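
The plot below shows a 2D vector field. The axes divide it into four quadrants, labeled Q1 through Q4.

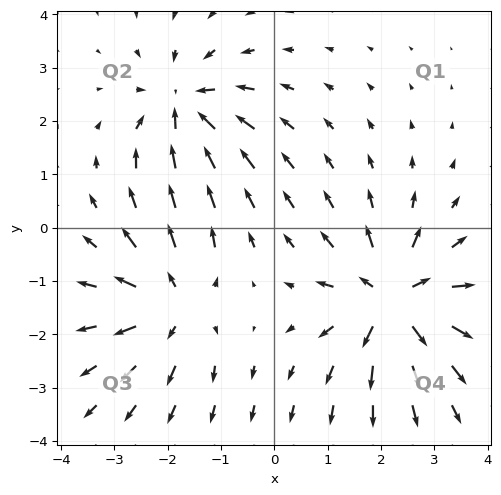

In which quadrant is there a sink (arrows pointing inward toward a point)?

The sink sits at approximately (-1.7, 2.3), which lies in quadrant Q2. The divergence there is about -4, negative as expected for a sink.

Q2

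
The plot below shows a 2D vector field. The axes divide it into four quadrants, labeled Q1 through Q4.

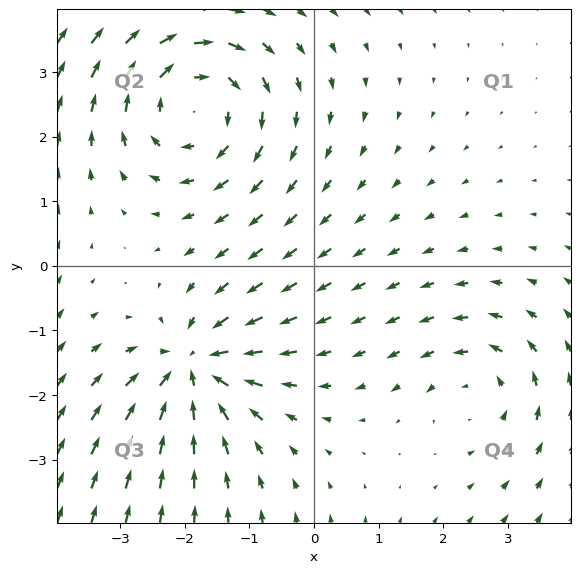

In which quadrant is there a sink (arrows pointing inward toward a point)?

The sink sits at approximately (-1.9, -1.6), which lies in quadrant Q3. The divergence there is about -5, negative as expected for a sink.

Q3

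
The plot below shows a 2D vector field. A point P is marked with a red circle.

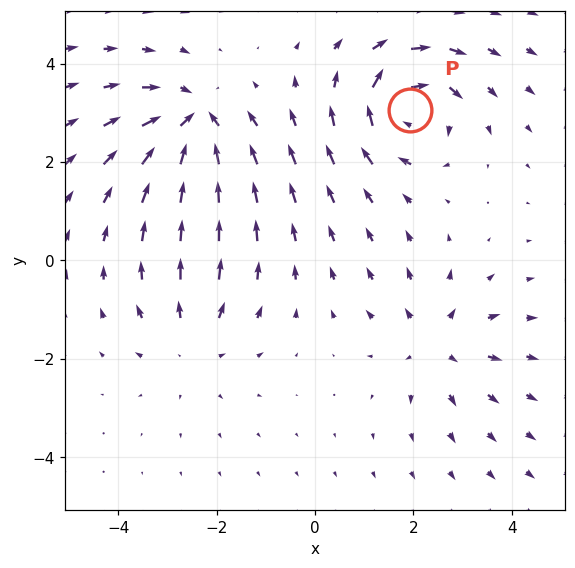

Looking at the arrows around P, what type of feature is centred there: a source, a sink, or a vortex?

vortex

At P (1.9, 3.1) the arrows circulate clockwise. Divergence ≈0, curl about -7 — near-zero divergence with nonzero curl is a vortex.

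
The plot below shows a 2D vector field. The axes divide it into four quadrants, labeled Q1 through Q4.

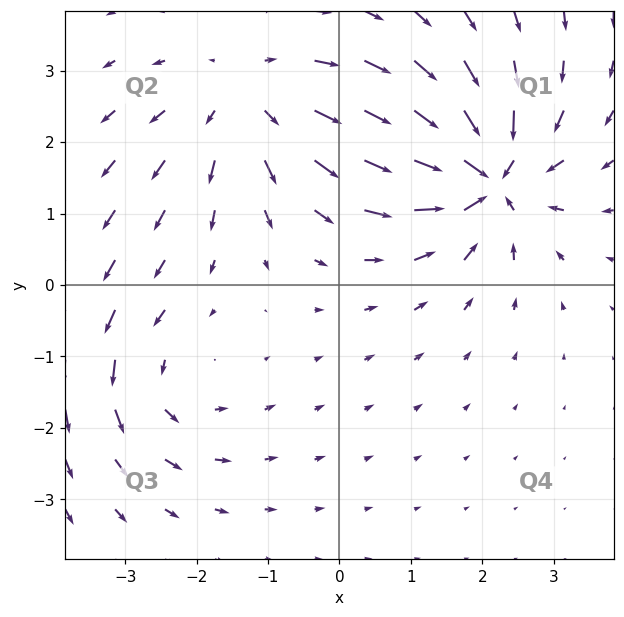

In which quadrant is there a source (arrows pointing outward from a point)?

The source sits at approximately (-1.3, 2.6), which lies in quadrant Q2. The divergence there is about +3, positive as expected for a source.

Q2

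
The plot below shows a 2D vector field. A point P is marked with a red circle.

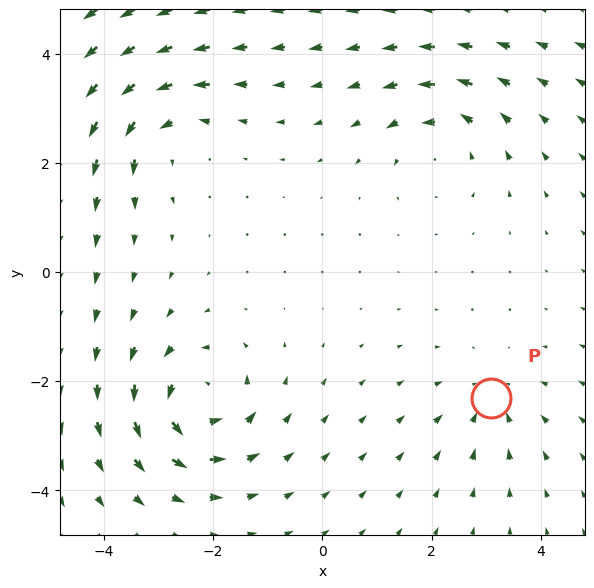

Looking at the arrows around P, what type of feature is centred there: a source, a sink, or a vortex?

sink

At P (3.1, -2.3) the arrows converge inward. Divergence about -3, curl ≈0 — negative divergence with near-zero curl is a sink.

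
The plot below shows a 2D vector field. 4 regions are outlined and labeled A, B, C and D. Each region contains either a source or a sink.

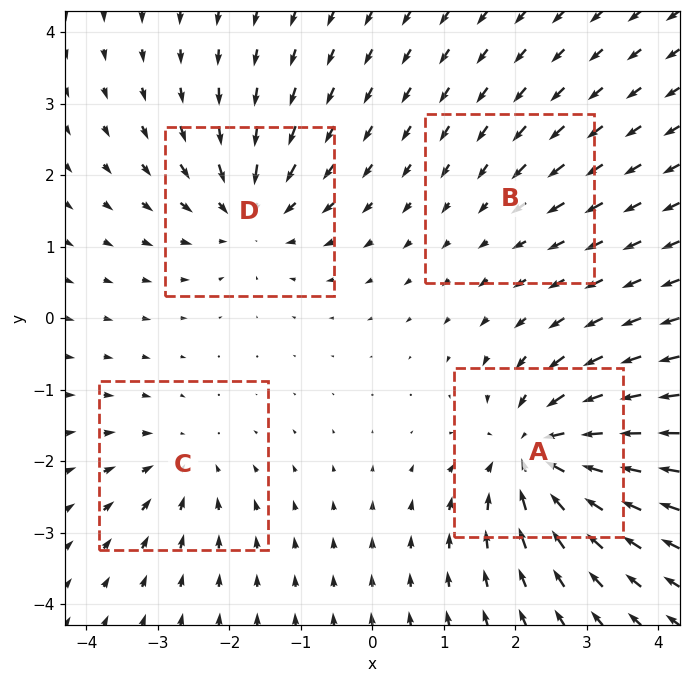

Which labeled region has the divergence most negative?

Divergence at each region's feature centre — A: about -8, B: about -2, C: about -4, D: about -6. Region A is most negative.

A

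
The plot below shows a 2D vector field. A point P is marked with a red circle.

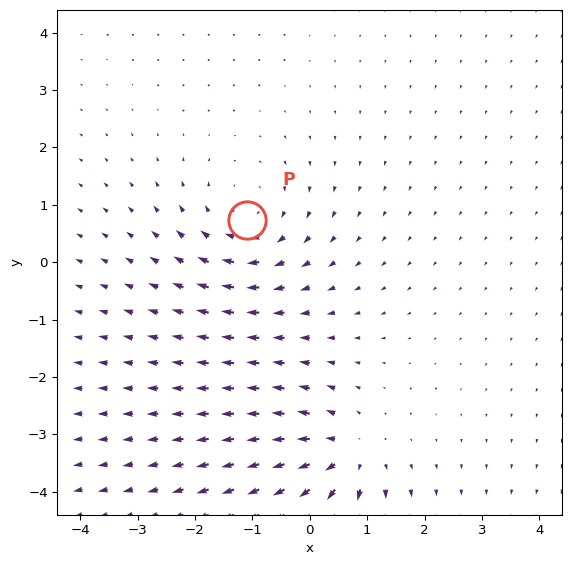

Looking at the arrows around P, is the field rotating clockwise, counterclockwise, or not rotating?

Near P at (-1.1, 0.7) the arrows circulate clockwise. The curl (z-component) there is about -3; negative curl means clockwise rotation.

clockwise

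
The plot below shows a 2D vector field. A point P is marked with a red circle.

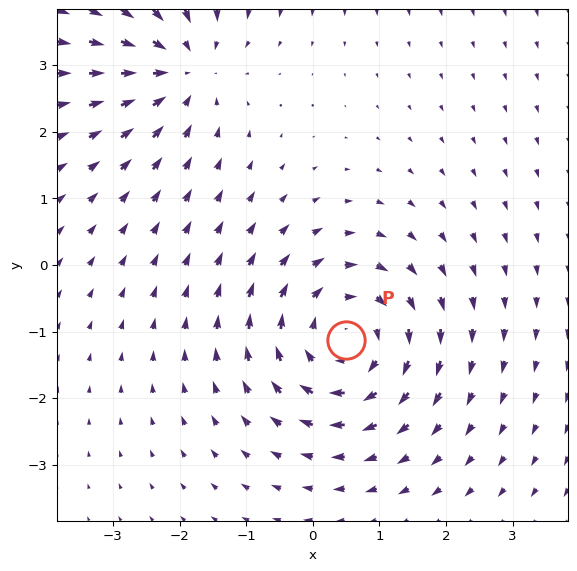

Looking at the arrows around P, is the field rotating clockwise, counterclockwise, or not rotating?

clockwise

Near P at (0.5, -1.1) the arrows circulate clockwise. The curl (z-component) there is about -4; negative curl means clockwise rotation.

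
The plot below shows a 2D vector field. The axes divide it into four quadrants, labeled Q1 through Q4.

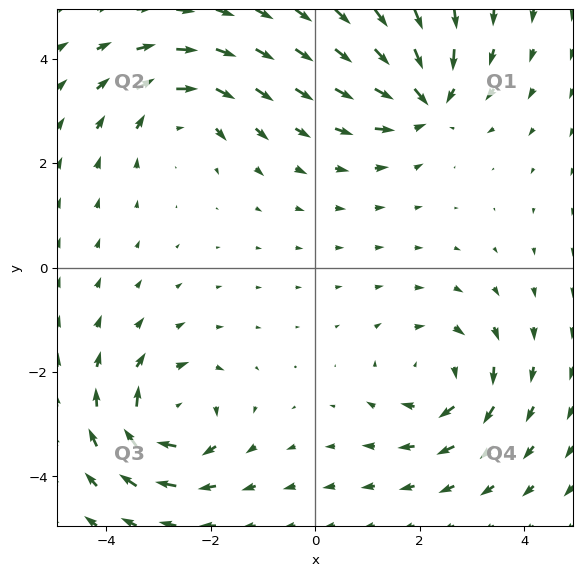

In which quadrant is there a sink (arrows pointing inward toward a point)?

The sink sits at approximately (2.1, 3.2), which lies in quadrant Q1. The divergence there is about -7, negative as expected for a sink.

Q1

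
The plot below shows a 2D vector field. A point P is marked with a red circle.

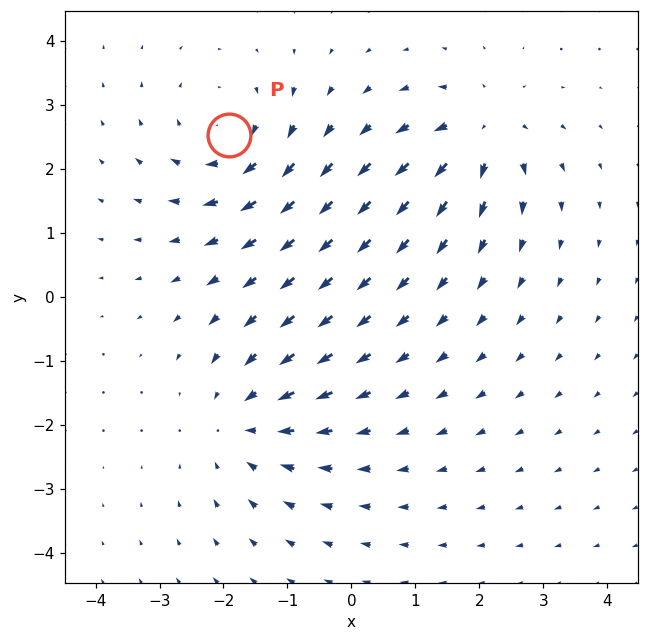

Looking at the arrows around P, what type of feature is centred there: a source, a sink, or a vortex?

vortex

At P (-1.9, 2.5) the arrows circulate clockwise. Divergence ≈0, curl about -4 — near-zero divergence with nonzero curl is a vortex.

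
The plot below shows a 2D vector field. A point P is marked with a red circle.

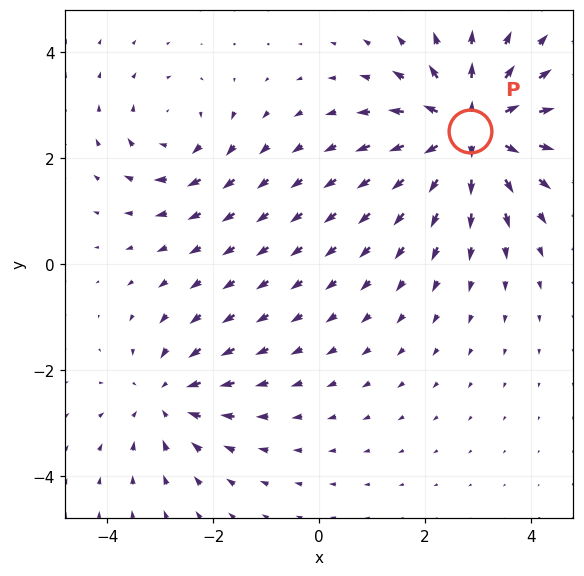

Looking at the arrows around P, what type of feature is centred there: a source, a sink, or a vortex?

source

At P (2.8, 2.5) the arrows spread outward. Divergence about +6, curl ≈0 — positive divergence with near-zero curl is a source.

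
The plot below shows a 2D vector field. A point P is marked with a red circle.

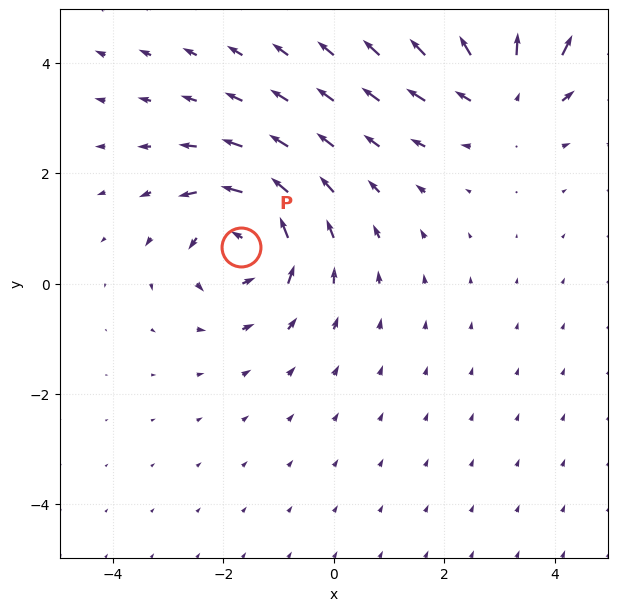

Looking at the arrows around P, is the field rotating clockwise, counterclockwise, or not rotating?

Near P at (-1.7, 0.7) the arrows circulate counterclockwise. The curl (z-component) there is about +6; positive curl means counterclockwise rotation.

counterclockwise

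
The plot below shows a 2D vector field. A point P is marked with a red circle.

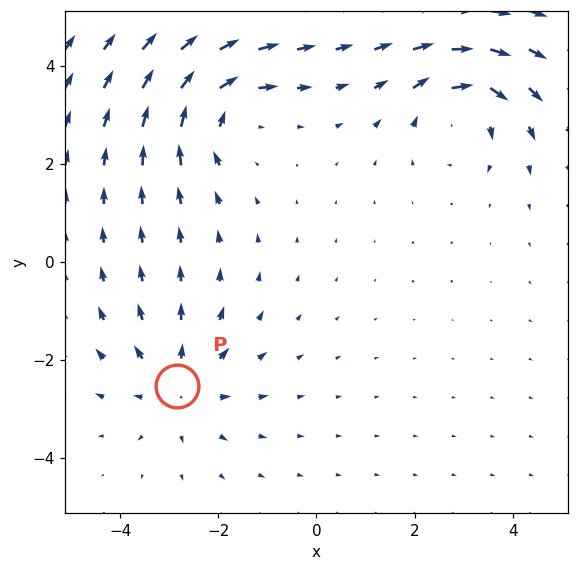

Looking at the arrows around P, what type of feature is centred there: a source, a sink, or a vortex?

source

At P (-2.8, -2.5) the arrows spread outward. Divergence about +4, curl ≈0 — positive divergence with near-zero curl is a source.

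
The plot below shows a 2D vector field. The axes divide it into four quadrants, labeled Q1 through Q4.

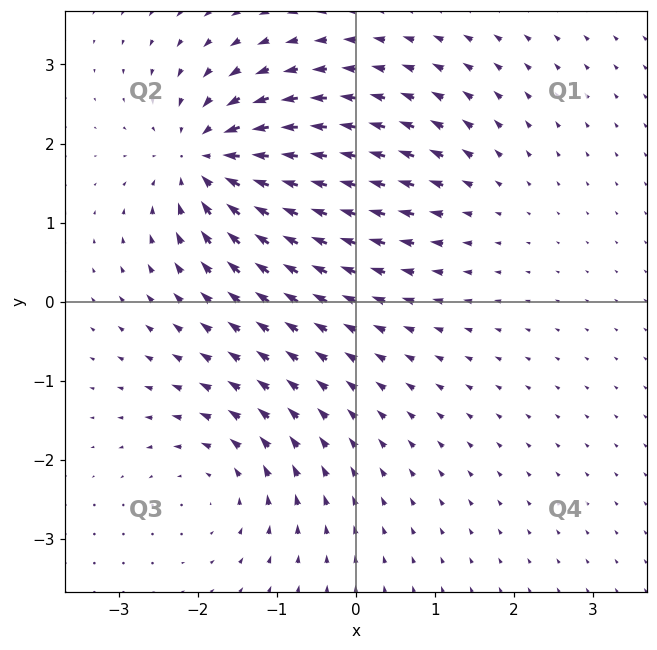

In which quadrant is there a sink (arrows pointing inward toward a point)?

Q2

The sink sits at approximately (-1.9, 1.8), which lies in quadrant Q2. The divergence there is about -6, negative as expected for a sink.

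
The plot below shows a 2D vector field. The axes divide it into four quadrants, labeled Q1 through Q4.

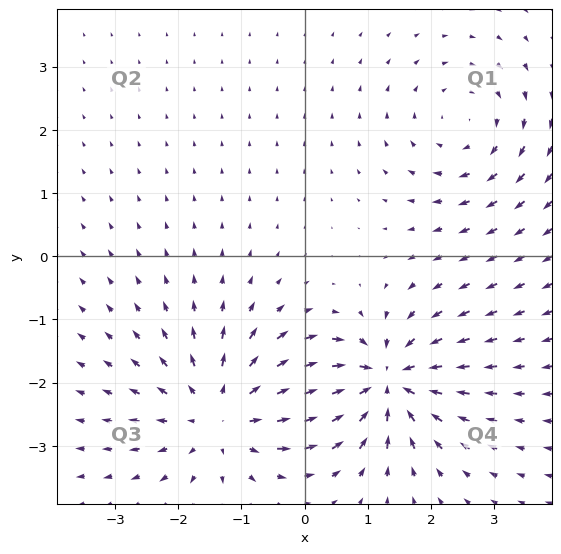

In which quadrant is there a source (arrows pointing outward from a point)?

Q3

The source sits at approximately (-1.3, -2.5), which lies in quadrant Q3. The divergence there is about +4, positive as expected for a source.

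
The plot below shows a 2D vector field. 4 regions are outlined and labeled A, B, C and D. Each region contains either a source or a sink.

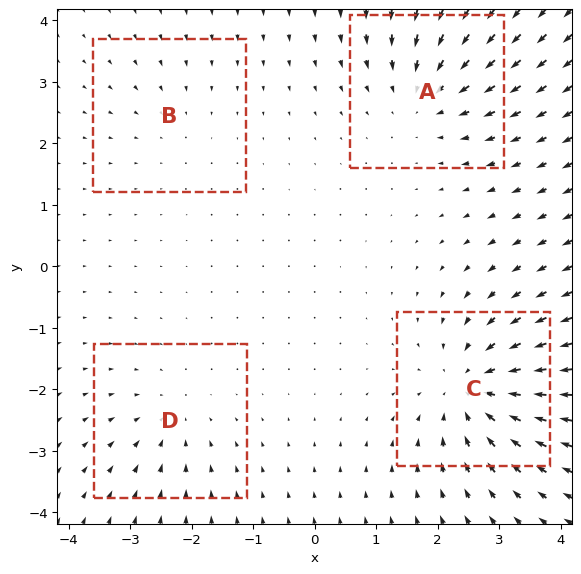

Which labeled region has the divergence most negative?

Divergence at each region's feature centre — A: about -5, B: about -2, C: about -6, D: about -3. Region C is most negative.

C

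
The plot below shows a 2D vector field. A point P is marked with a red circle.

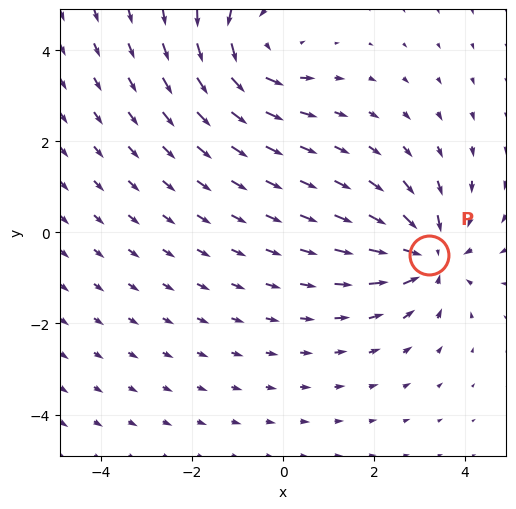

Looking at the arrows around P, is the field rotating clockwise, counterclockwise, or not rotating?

not rotating

Near P at (3.2, -0.5) the arrows show no circulation. The curl there is ≈0.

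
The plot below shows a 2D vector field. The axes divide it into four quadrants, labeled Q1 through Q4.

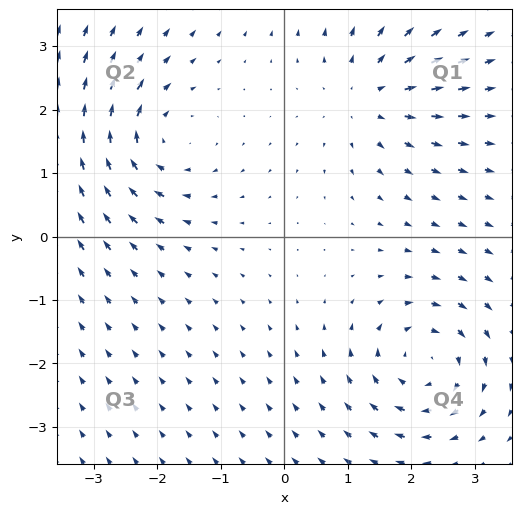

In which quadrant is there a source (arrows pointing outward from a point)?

Q1

The source sits at approximately (1.3, 2.2), which lies in quadrant Q1. The divergence there is about +4, positive as expected for a source.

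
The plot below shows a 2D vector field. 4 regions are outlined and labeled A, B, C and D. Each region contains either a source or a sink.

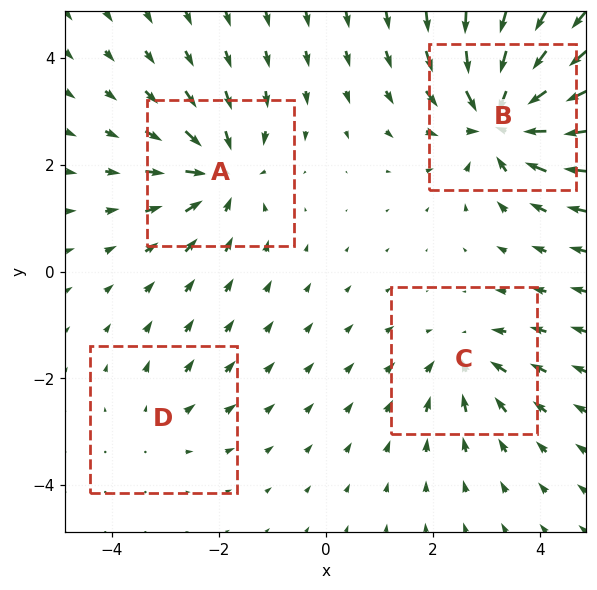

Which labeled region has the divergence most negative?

B

Divergence at each region's feature centre — A: about -5, B: about -8, C: about -4, D: about +2. Region B is most negative.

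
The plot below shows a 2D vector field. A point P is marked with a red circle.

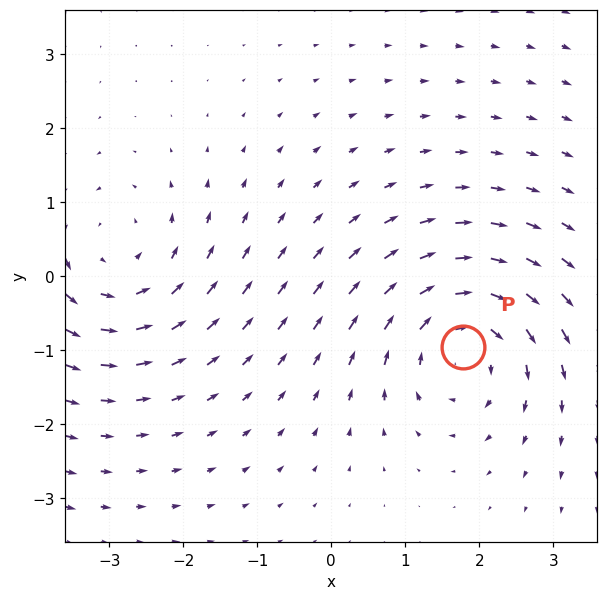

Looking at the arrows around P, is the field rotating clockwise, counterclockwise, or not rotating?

clockwise

Near P at (1.8, -1.0) the arrows circulate clockwise. The curl (z-component) there is about -5; negative curl means clockwise rotation.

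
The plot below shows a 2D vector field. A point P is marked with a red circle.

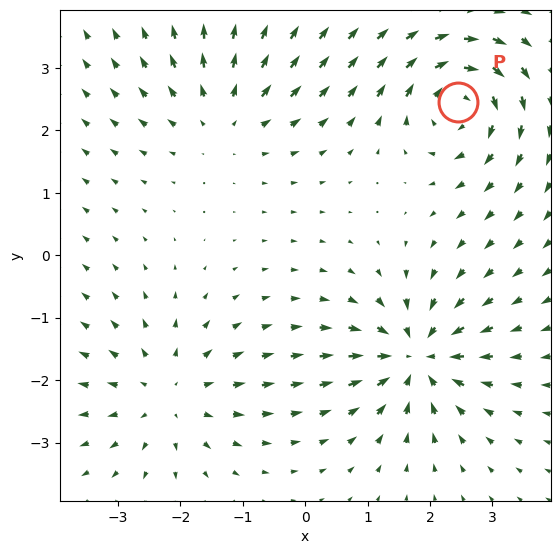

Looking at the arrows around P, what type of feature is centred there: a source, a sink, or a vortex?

vortex

At P (2.4, 2.5) the arrows circulate clockwise. Divergence ≈0, curl about -6 — near-zero divergence with nonzero curl is a vortex.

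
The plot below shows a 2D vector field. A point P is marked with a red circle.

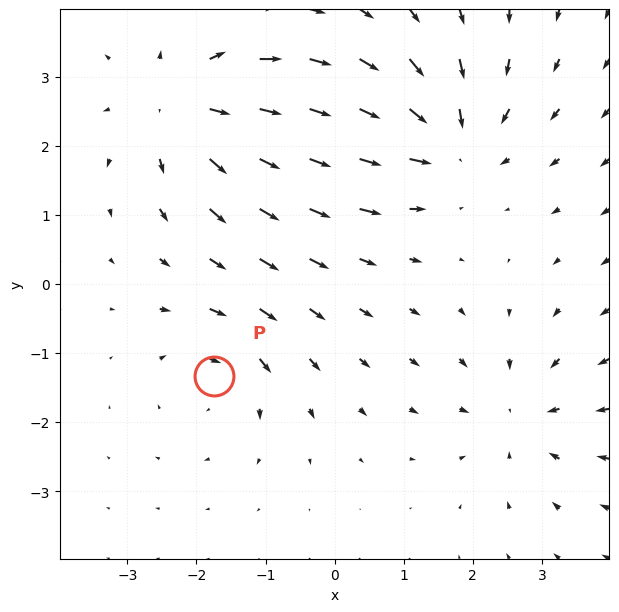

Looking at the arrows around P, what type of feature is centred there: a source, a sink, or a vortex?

vortex

At P (-1.7, -1.3) the arrows circulate clockwise. Divergence ≈0, curl about -3 — near-zero divergence with nonzero curl is a vortex.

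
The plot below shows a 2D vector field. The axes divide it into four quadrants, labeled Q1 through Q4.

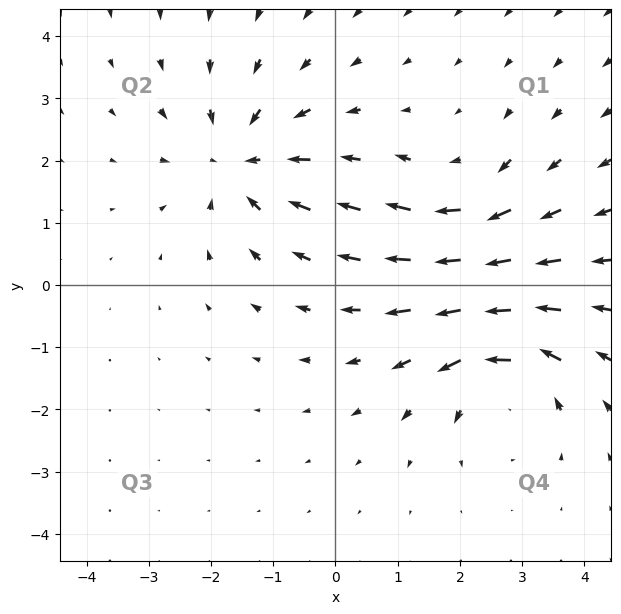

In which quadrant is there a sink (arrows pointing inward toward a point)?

Q2

The sink sits at approximately (-1.5, 2.0), which lies in quadrant Q2. The divergence there is about -4, negative as expected for a sink.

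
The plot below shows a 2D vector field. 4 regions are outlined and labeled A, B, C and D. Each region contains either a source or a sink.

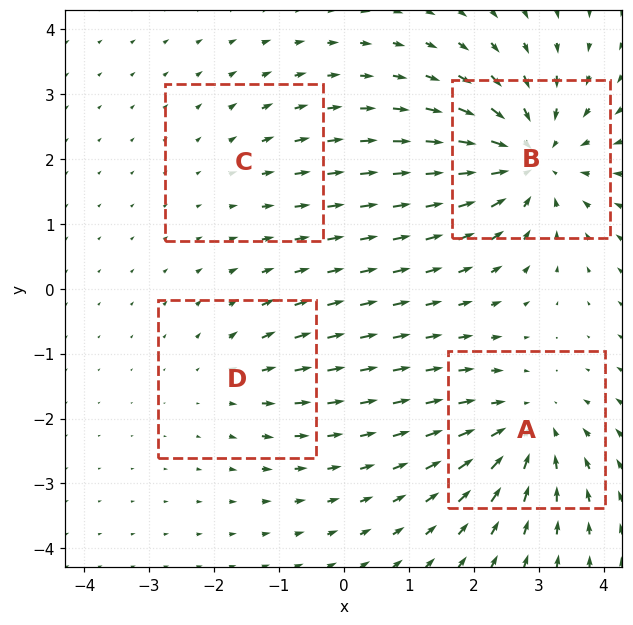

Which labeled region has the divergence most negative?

Divergence at each region's feature centre — A: about -5, B: about -6, C: about +2, D: about +3. Region B is most negative.

B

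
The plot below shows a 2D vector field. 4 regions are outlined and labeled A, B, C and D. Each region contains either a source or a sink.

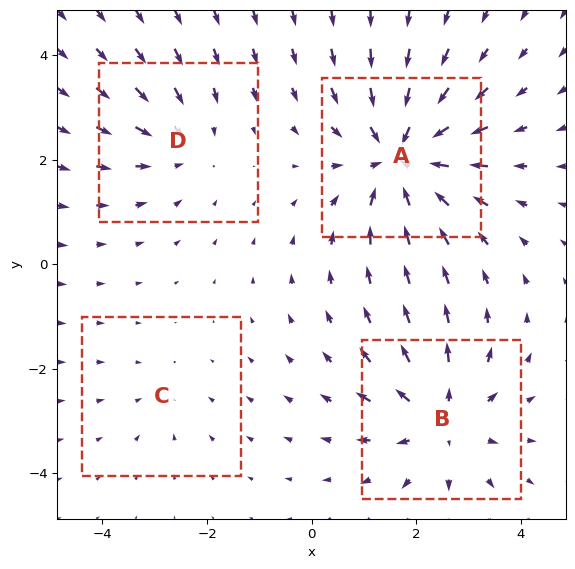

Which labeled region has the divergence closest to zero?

C

Divergence at each region's feature centre — A: about -6, B: about +5, C: about -2, D: about -3. Region C is closest to zero.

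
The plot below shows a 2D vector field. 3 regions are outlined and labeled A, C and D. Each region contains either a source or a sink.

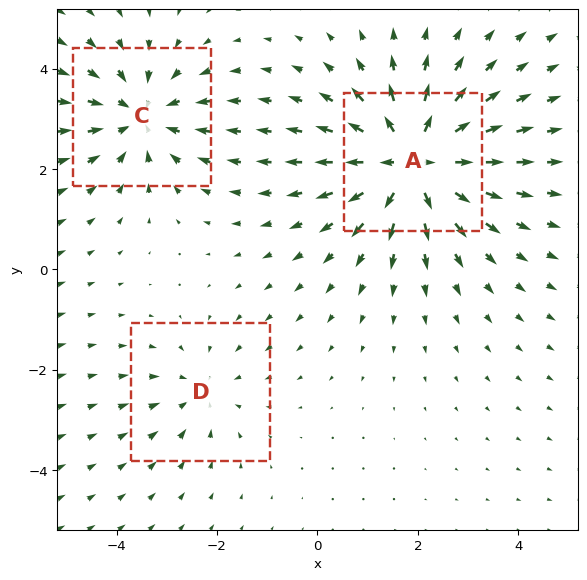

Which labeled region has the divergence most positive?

Divergence at each region's feature centre — A: about +5, C: about -3, D: about -2. Region A is most positive.

A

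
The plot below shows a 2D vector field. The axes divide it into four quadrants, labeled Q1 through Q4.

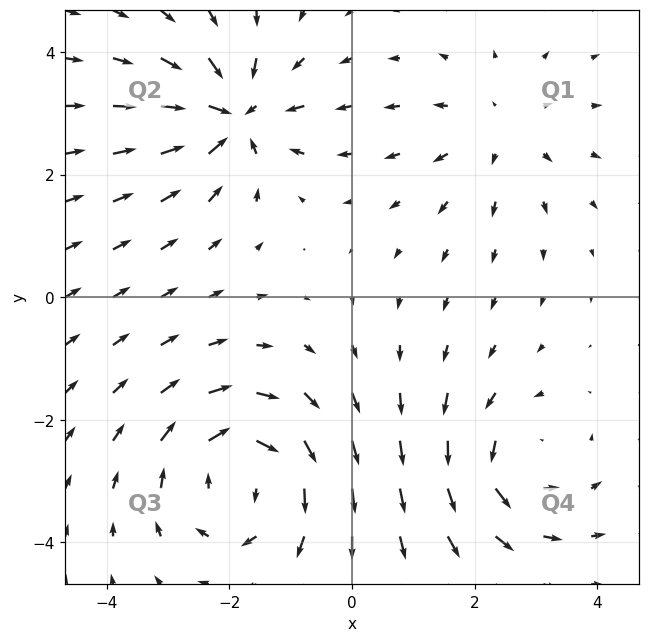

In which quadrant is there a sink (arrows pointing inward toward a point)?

Q2

The sink sits at approximately (-1.9, 3.0), which lies in quadrant Q2. The divergence there is about -5, negative as expected for a sink.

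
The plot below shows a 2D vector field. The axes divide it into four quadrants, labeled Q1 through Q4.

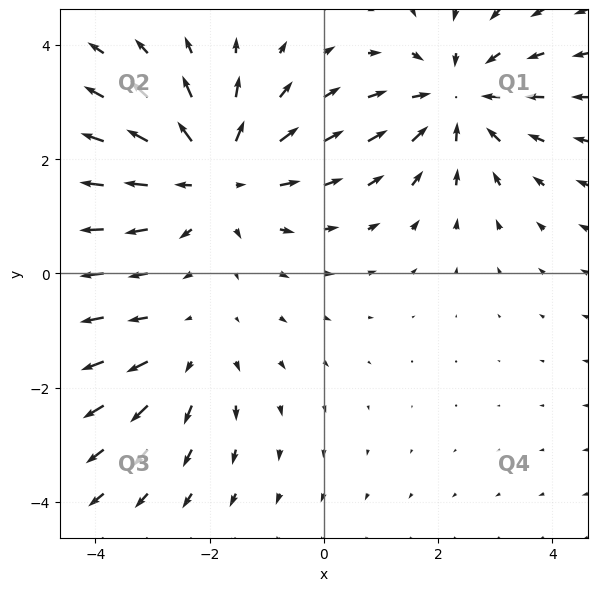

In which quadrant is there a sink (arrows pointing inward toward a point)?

The sink sits at approximately (2.3, 3.1), which lies in quadrant Q1. The divergence there is about -4, negative as expected for a sink.

Q1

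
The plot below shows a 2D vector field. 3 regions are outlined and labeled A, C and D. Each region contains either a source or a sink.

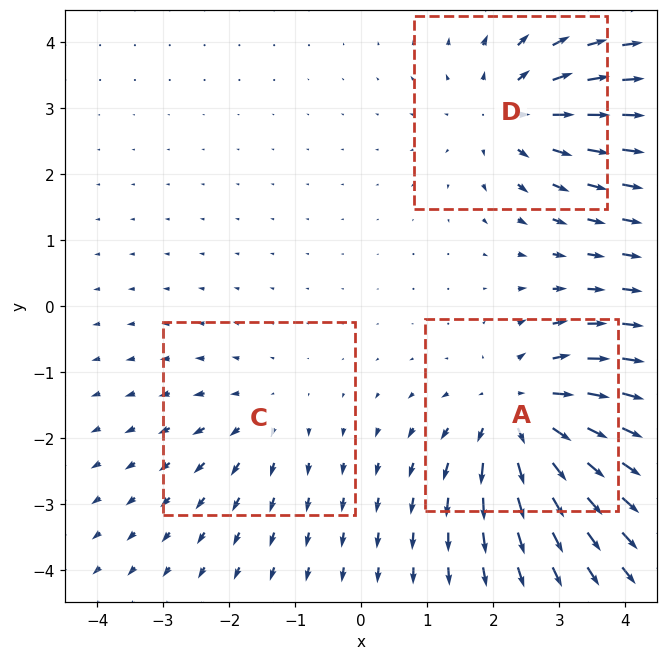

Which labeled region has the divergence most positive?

Divergence at each region's feature centre — A: about +5, C: about +2, D: about +3. Region A is most positive.

A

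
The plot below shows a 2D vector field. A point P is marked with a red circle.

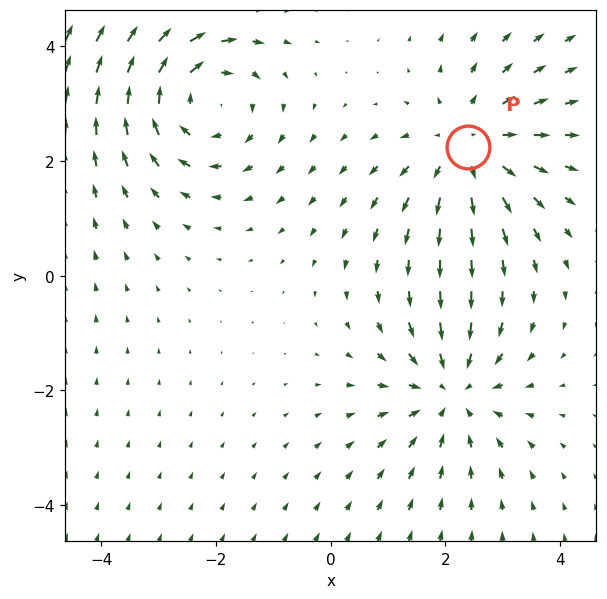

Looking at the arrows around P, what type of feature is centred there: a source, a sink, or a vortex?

At P (2.4, 2.2) the arrows spread outward. Divergence about +3, curl ≈0 — positive divergence with near-zero curl is a source.

source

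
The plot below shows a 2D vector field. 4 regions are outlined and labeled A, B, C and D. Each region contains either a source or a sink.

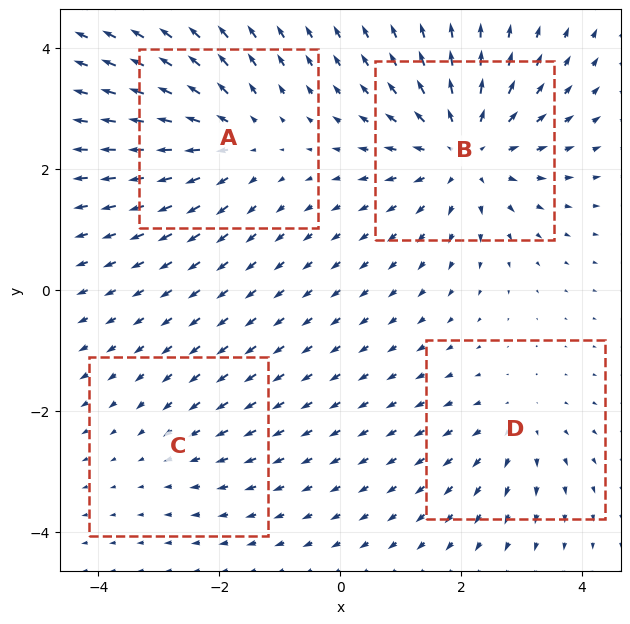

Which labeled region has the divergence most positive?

B

Divergence at each region's feature centre — A: about +4, B: about +6, C: about -2, D: about +3. Region B is most positive.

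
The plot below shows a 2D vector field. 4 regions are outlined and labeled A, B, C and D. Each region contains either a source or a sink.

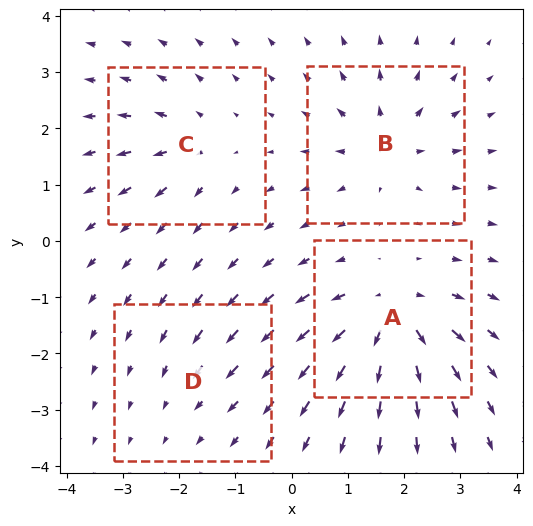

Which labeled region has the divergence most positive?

A

Divergence at each region's feature centre — A: about +8, B: about +6, C: about +4, D: about -2. Region A is most positive.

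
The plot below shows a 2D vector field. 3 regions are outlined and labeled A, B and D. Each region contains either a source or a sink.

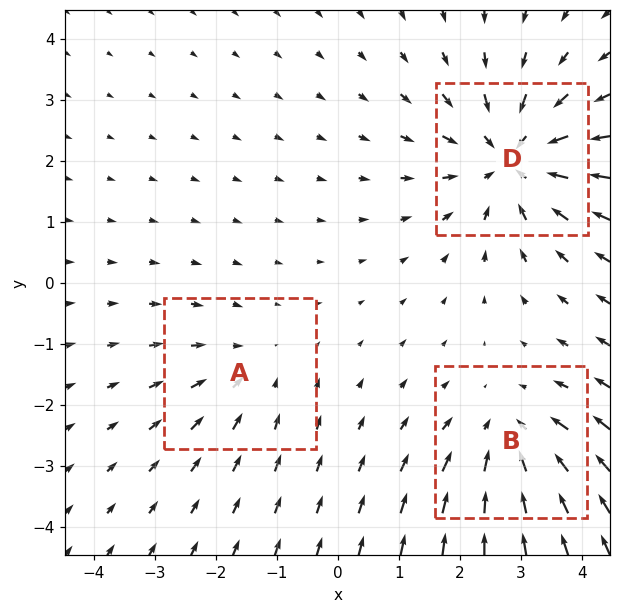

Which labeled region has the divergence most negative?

D

Divergence at each region's feature centre — A: about -2, B: about -3, D: about -4. Region D is most negative.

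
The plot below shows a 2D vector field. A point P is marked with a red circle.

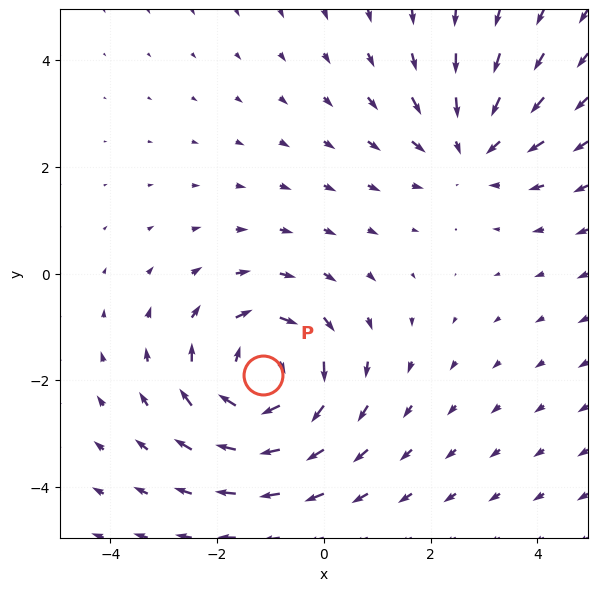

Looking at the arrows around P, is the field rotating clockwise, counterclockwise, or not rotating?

Near P at (-1.1, -1.9) the arrows circulate clockwise. The curl (z-component) there is about -4; negative curl means clockwise rotation.

clockwise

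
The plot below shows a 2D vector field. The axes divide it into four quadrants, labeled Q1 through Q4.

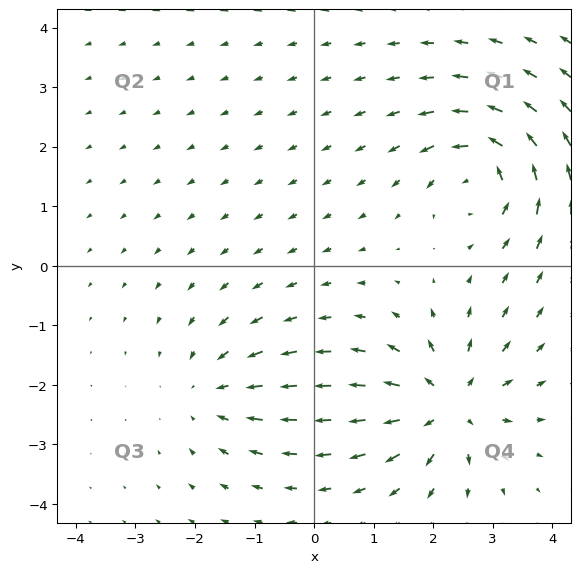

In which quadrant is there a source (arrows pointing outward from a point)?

The source sits at approximately (2.2, -2.3), which lies in quadrant Q4. The divergence there is about +5, positive as expected for a source.

Q4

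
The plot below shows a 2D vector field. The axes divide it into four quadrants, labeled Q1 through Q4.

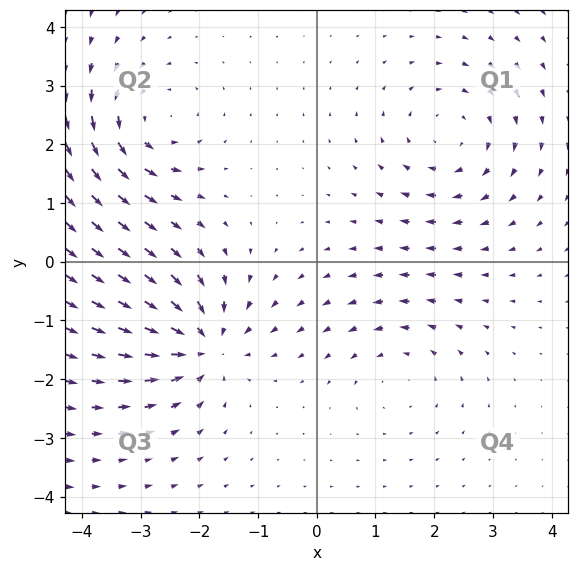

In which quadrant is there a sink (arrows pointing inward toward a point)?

The sink sits at approximately (-1.9, -1.4), which lies in quadrant Q3. The divergence there is about -7, negative as expected for a sink.

Q3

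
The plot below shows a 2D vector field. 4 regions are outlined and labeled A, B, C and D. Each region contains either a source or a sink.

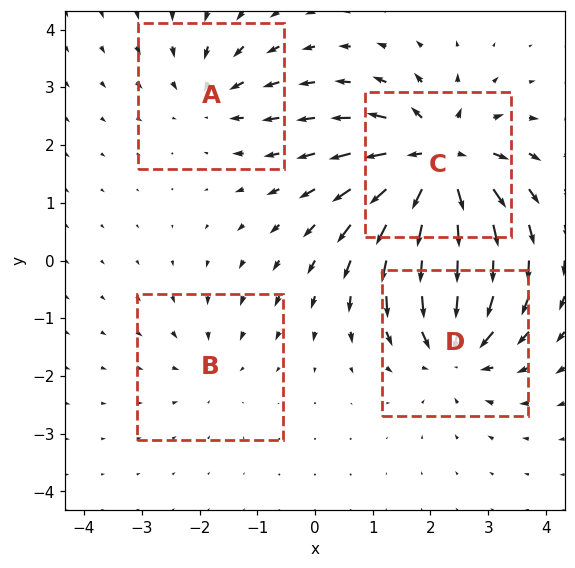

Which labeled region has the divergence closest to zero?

Divergence at each region's feature centre — A: about -4, B: about -2, C: about +8, D: about -6. Region B is closest to zero.

B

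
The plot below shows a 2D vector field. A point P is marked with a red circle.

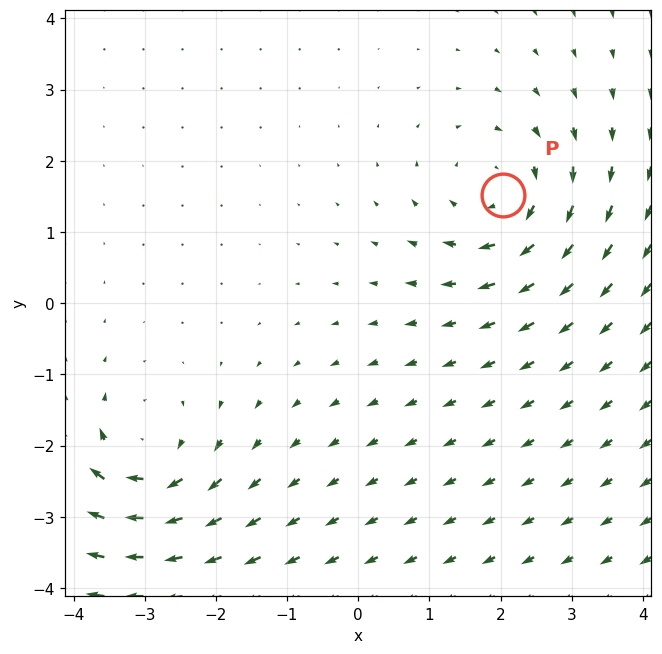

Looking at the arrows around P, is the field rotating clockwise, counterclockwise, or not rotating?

clockwise

Near P at (2.0, 1.5) the arrows circulate clockwise. The curl (z-component) there is about -3; negative curl means clockwise rotation.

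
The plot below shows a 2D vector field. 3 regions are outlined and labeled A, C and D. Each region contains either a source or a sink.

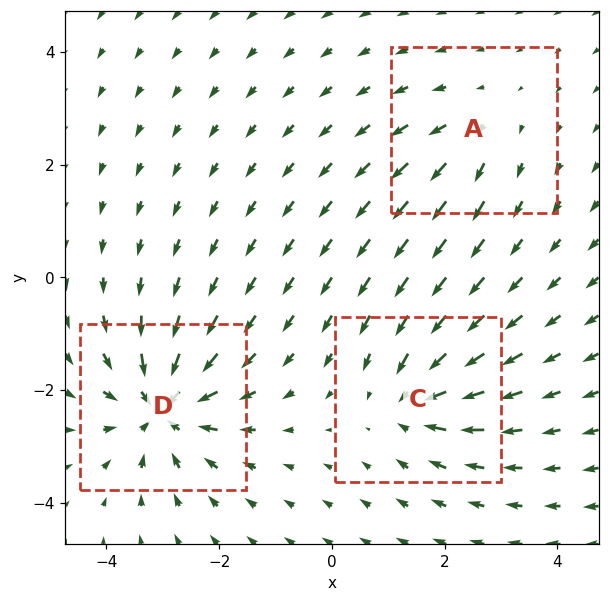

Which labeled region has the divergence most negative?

D

Divergence at each region's feature centre — A: about +2, C: about -4, D: about -6. Region D is most negative.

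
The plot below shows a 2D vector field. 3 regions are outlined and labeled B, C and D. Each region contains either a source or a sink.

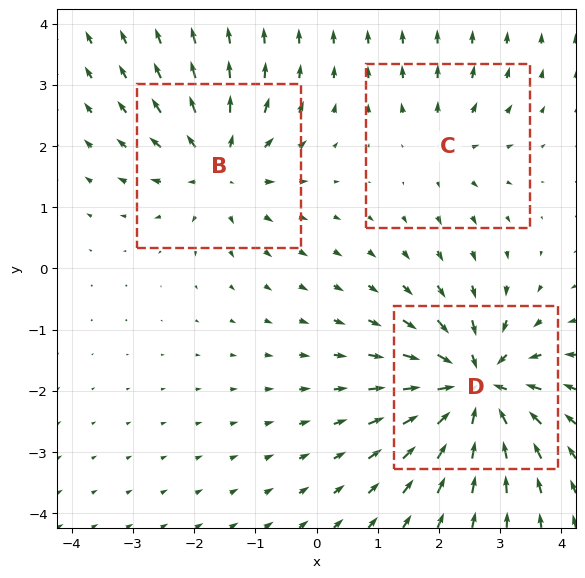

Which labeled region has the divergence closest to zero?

C

Divergence at each region's feature centre — B: about +4, C: about +2, D: about -6. Region C is closest to zero.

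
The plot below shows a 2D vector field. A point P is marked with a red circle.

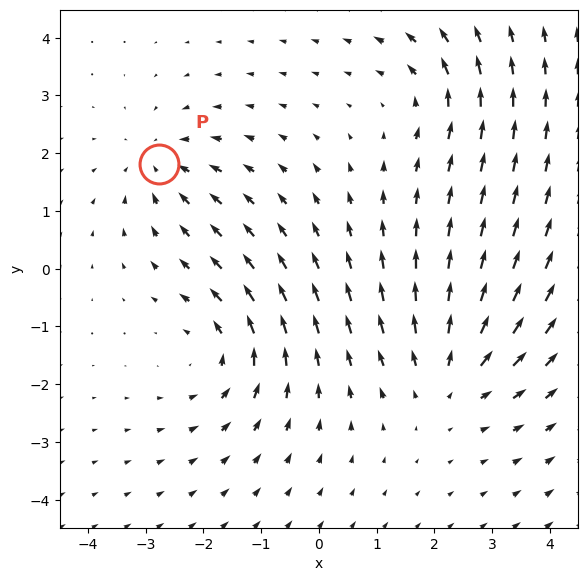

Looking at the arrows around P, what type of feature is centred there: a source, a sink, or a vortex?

At P (-2.8, 1.8) the arrows converge inward. Divergence about -3, curl ≈0 — negative divergence with near-zero curl is a sink.

sink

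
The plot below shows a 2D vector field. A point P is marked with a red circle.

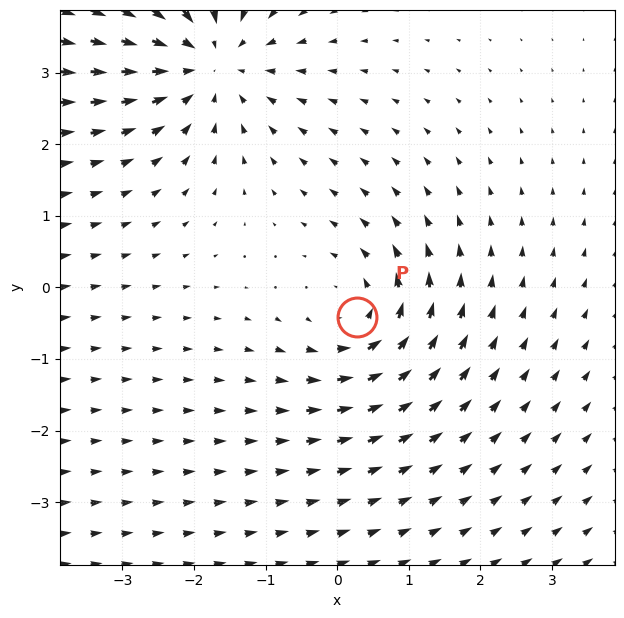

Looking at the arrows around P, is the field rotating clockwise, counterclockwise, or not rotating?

Near P at (0.3, -0.4) the arrows circulate counterclockwise. The curl (z-component) there is about +4; positive curl means counterclockwise rotation.

counterclockwise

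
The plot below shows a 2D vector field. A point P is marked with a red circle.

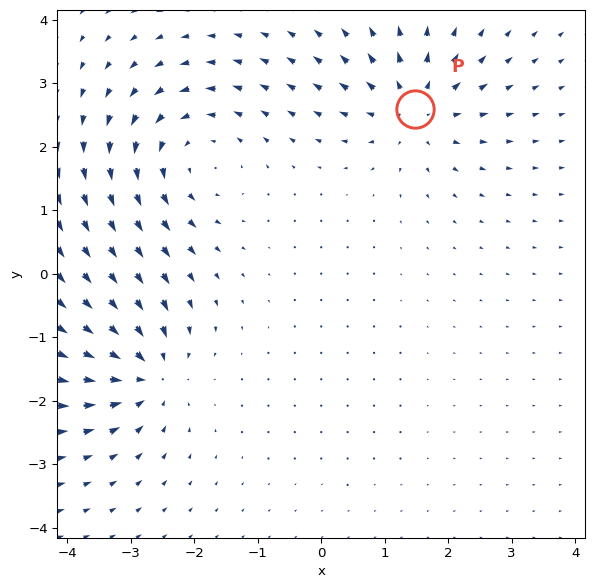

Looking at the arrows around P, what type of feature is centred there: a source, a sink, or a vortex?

At P (1.5, 2.6) the arrows spread outward. Divergence about +4, curl ≈0 — positive divergence with near-zero curl is a source.

source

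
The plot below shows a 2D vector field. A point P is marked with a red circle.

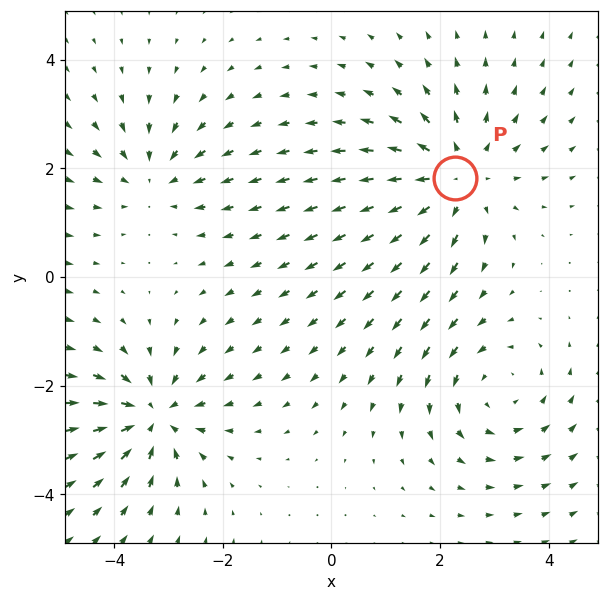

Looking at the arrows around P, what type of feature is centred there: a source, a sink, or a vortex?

source

At P (2.3, 1.8) the arrows spread outward. Divergence about +3, curl ≈0 — positive divergence with near-zero curl is a source.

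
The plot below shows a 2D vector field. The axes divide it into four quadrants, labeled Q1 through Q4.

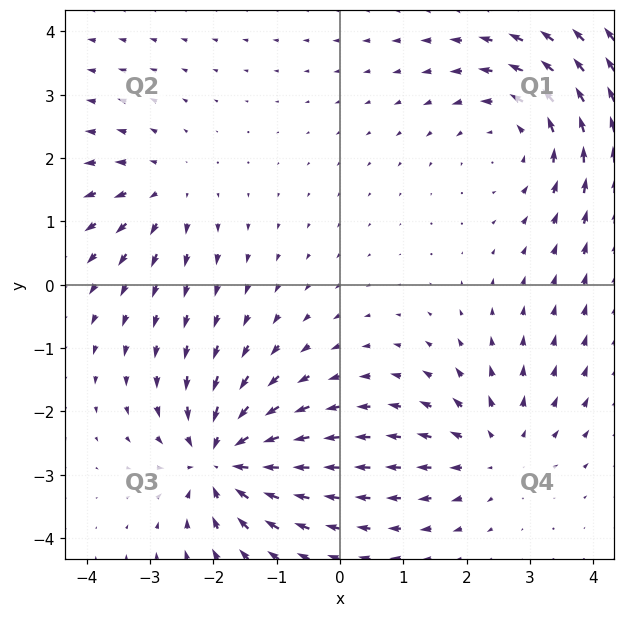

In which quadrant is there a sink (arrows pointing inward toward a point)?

Q3

The sink sits at approximately (-1.9, -2.8), which lies in quadrant Q3. The divergence there is about -6, negative as expected for a sink.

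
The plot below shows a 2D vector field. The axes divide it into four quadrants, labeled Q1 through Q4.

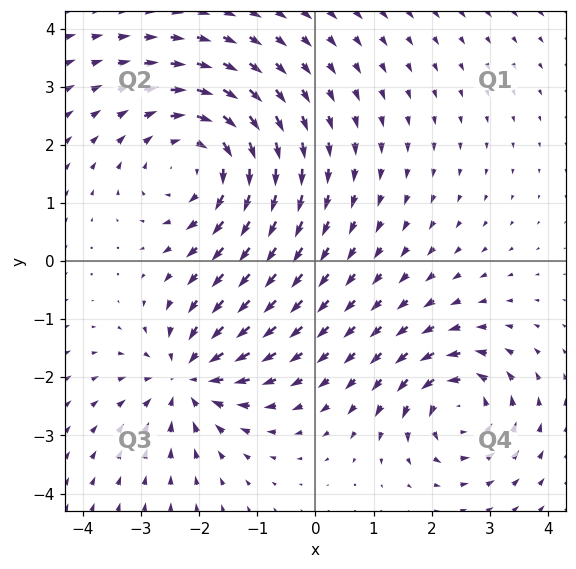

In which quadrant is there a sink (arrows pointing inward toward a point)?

The sink sits at approximately (-2.2, -2.0), which lies in quadrant Q3. The divergence there is about -4, negative as expected for a sink.

Q3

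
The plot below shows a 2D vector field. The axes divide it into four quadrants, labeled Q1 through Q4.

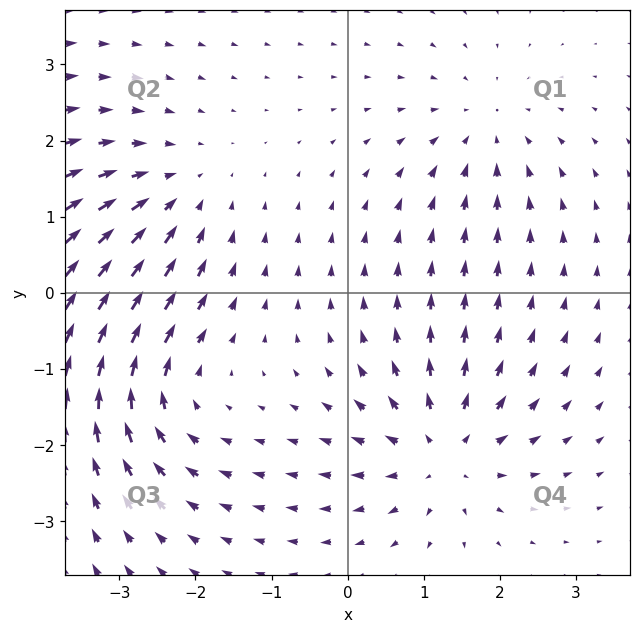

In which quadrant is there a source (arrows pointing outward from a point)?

The source sits at approximately (1.3, -2.1), which lies in quadrant Q4. The divergence there is about +5, positive as expected for a source.

Q4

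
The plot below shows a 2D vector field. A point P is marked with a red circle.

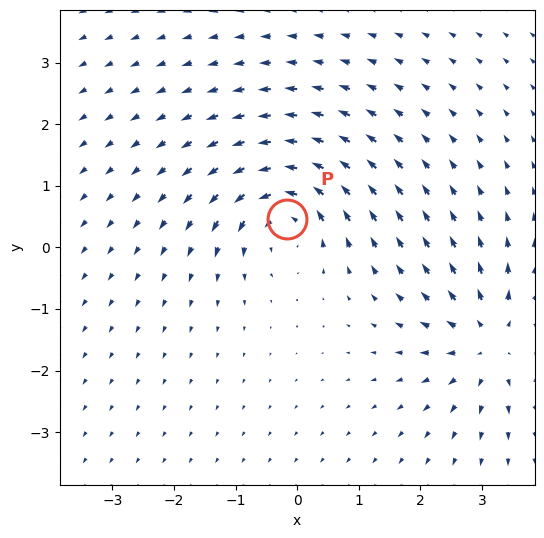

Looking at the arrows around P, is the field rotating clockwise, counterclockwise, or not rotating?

counterclockwise

Near P at (-0.2, 0.5) the arrows circulate counterclockwise. The curl (z-component) there is about +6; positive curl means counterclockwise rotation.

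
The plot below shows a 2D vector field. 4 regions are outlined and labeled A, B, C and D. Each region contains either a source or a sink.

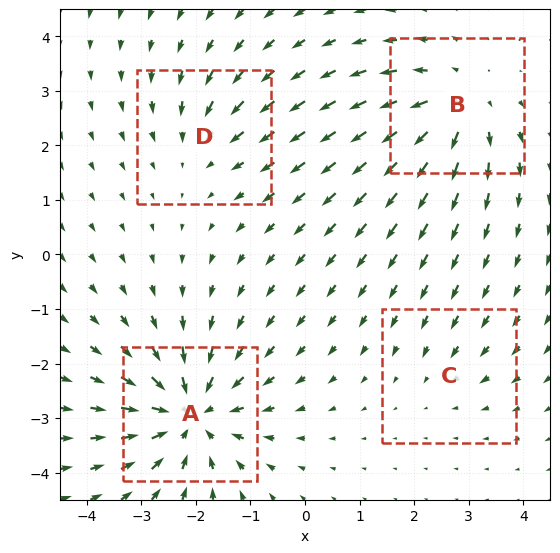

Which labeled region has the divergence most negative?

A

Divergence at each region's feature centre — A: about -7, B: about +5, C: about -2, D: about -3. Region A is most negative.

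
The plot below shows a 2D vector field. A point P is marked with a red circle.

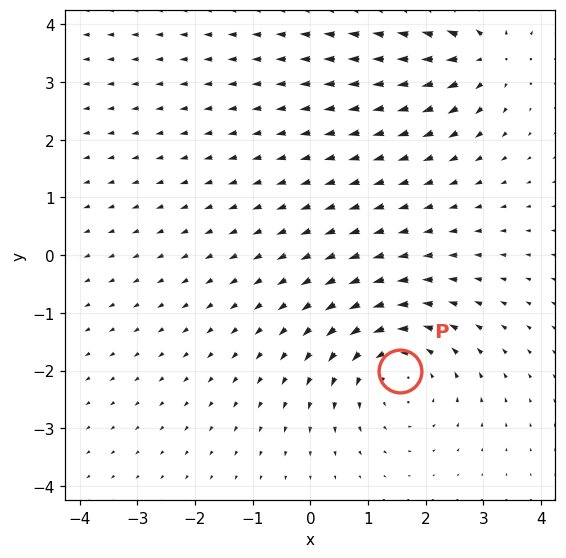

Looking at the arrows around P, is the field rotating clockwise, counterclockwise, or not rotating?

counterclockwise

Near P at (1.5, -2.0) the arrows circulate counterclockwise. The curl (z-component) there is about +2; positive curl means counterclockwise rotation.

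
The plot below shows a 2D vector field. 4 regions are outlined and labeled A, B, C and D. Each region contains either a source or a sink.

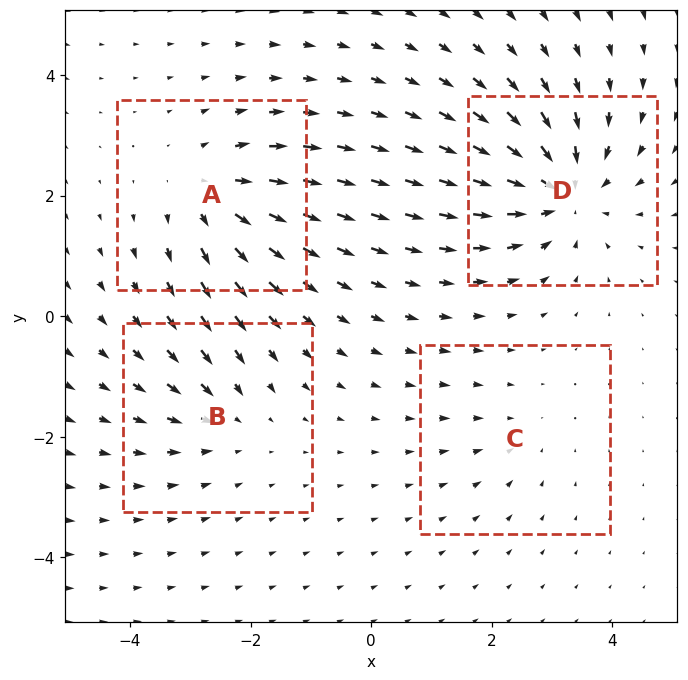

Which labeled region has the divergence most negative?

Divergence at each region's feature centre — A: about +5, B: about -3, C: about -2, D: about -6. Region D is most negative.

D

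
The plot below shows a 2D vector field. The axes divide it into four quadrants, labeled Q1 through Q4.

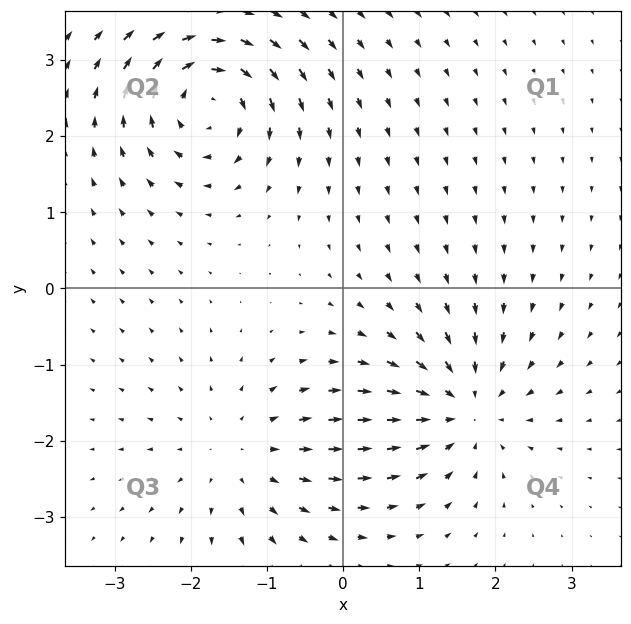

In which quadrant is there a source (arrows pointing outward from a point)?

Q3

The source sits at approximately (-1.3, -2.2), which lies in quadrant Q3. The divergence there is about +3, positive as expected for a source.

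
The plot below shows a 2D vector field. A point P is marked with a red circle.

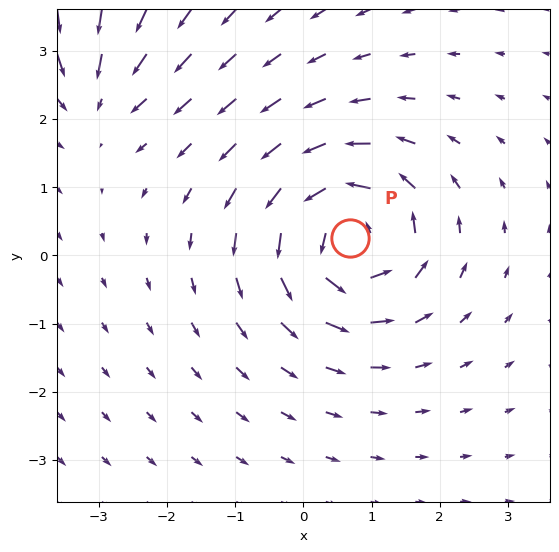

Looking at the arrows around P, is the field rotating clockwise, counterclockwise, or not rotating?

counterclockwise

Near P at (0.7, 0.3) the arrows circulate counterclockwise. The curl (z-component) there is about +6; positive curl means counterclockwise rotation.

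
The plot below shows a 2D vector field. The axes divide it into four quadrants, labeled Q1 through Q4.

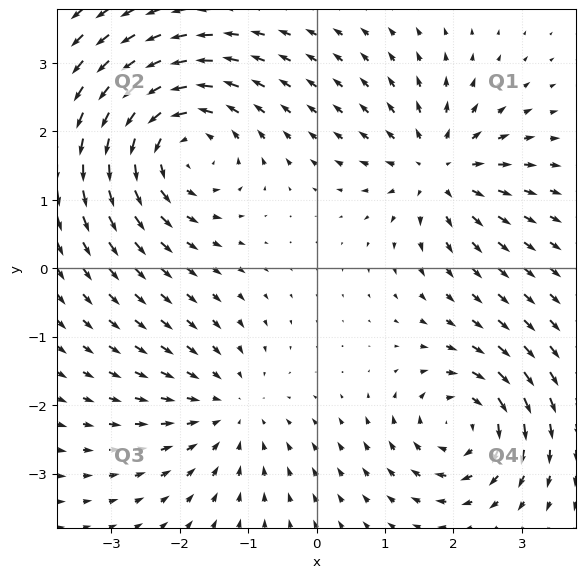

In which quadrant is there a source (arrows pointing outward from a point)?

The source sits at approximately (1.8, 1.4), which lies in quadrant Q1. The divergence there is about +5, positive as expected for a source.

Q1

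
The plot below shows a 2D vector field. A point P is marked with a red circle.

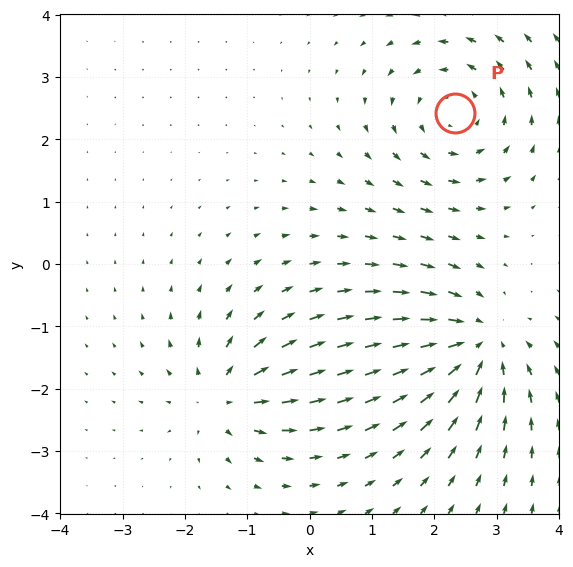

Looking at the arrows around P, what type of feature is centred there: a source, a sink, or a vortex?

vortex

At P (2.3, 2.4) the arrows circulate counterclockwise. Divergence ≈0, curl about +4 — near-zero divergence with nonzero curl is a vortex.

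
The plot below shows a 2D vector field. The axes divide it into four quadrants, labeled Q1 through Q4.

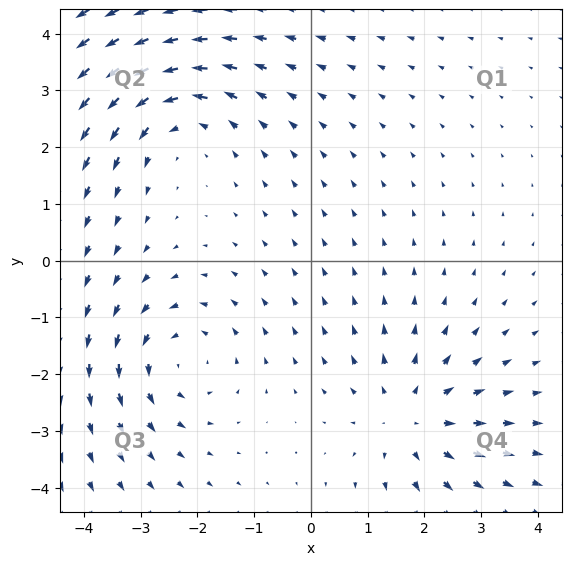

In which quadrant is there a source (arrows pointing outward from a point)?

The source sits at approximately (1.8, -2.8), which lies in quadrant Q4. The divergence there is about +3, positive as expected for a source.

Q4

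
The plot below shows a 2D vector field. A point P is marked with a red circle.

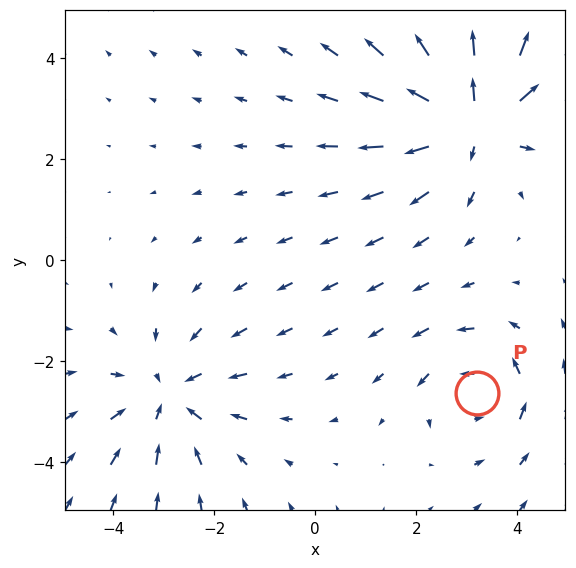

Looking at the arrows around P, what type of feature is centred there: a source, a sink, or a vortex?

vortex

At P (3.2, -2.6) the arrows circulate counterclockwise. Divergence ≈0, curl about +3 — near-zero divergence with nonzero curl is a vortex.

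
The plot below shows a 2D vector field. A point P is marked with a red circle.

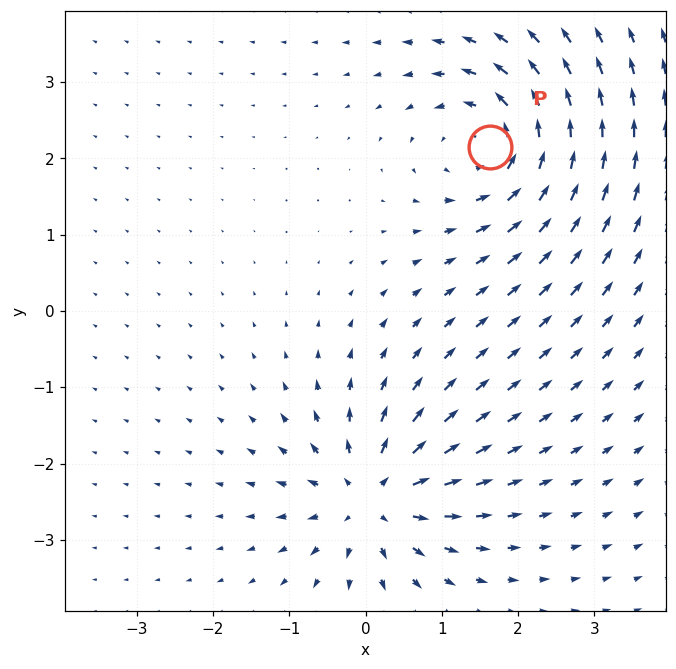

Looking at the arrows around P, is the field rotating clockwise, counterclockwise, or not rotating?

Near P at (1.6, 2.2) the arrows circulate counterclockwise. The curl (z-component) there is about +4; positive curl means counterclockwise rotation.

counterclockwise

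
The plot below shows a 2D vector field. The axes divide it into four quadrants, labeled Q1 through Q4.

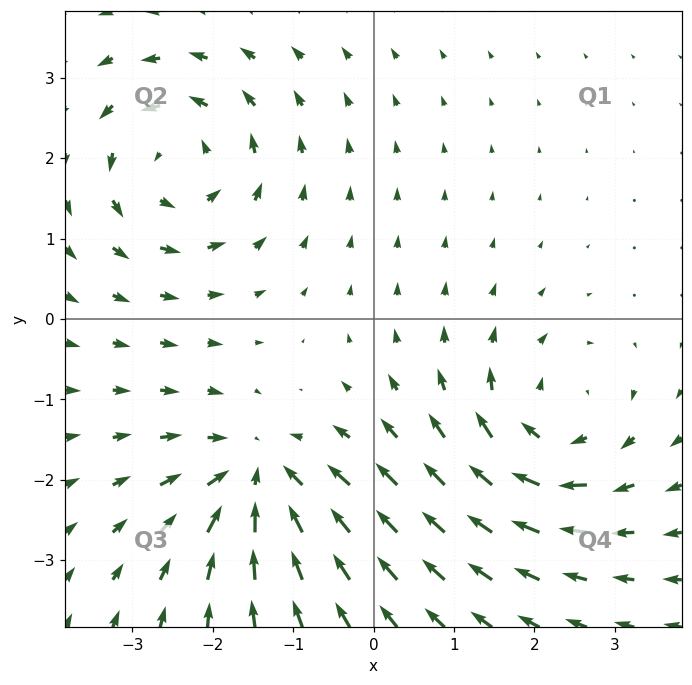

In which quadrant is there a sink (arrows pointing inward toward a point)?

Q3

The sink sits at approximately (-1.4, -2.0), which lies in quadrant Q3. The divergence there is about -6, negative as expected for a sink.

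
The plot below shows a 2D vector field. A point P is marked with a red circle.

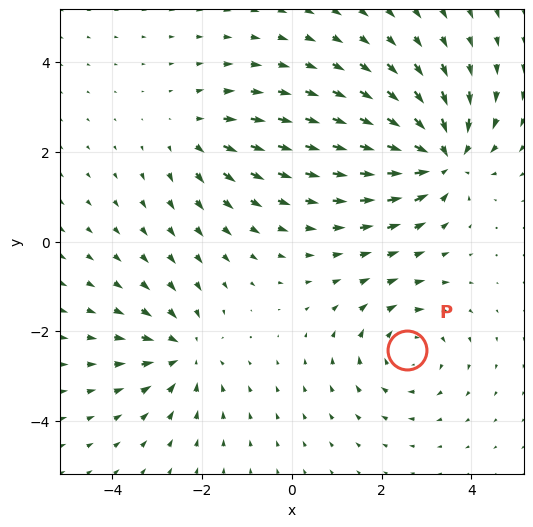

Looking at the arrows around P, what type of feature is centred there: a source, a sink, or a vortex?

At P (2.6, -2.4) the arrows circulate clockwise. Divergence ≈0, curl about -3 — near-zero divergence with nonzero curl is a vortex.

vortex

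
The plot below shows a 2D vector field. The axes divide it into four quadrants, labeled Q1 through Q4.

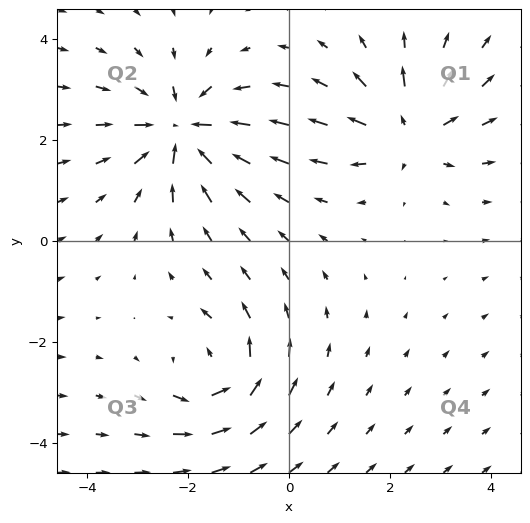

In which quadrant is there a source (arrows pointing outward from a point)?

Q1

The source sits at approximately (2.4, 2.2), which lies in quadrant Q1. The divergence there is about +3, positive as expected for a source.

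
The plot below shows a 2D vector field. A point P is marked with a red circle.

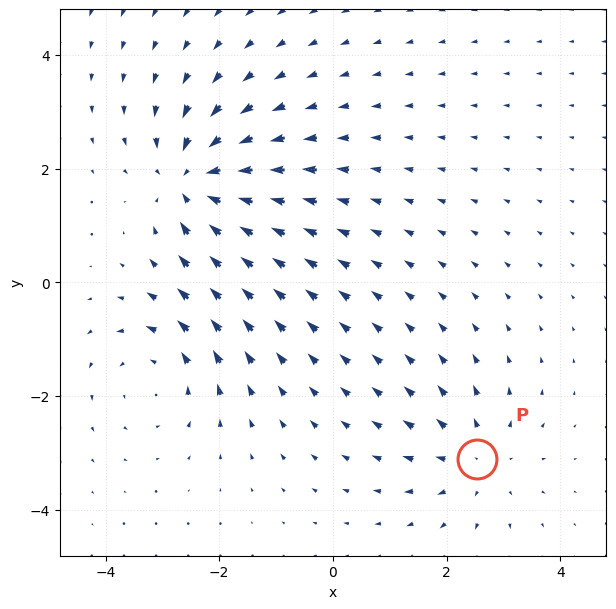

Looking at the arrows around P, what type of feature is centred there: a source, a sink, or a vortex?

At P (2.5, -3.1) the arrows spread outward. Divergence about +3, curl ≈0 — positive divergence with near-zero curl is a source.

source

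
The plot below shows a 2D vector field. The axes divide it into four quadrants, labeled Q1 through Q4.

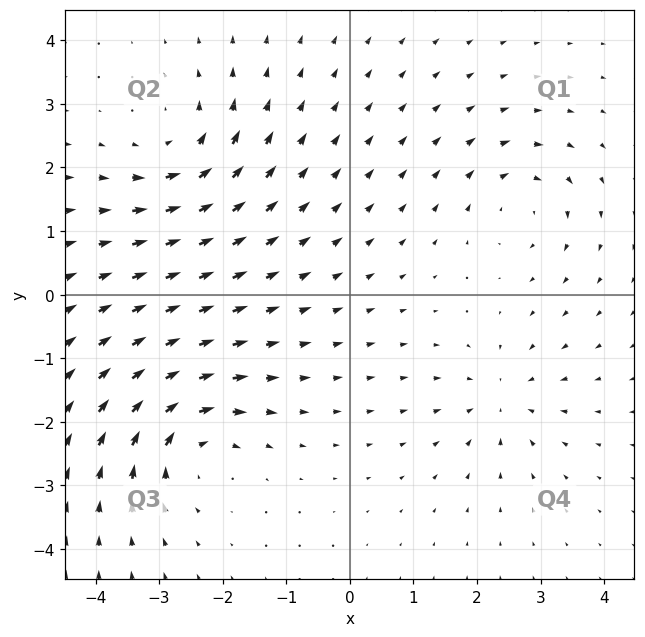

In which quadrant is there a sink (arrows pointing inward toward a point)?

The sink sits at approximately (2.4, -1.6), which lies in quadrant Q4. The divergence there is about -4, negative as expected for a sink.

Q4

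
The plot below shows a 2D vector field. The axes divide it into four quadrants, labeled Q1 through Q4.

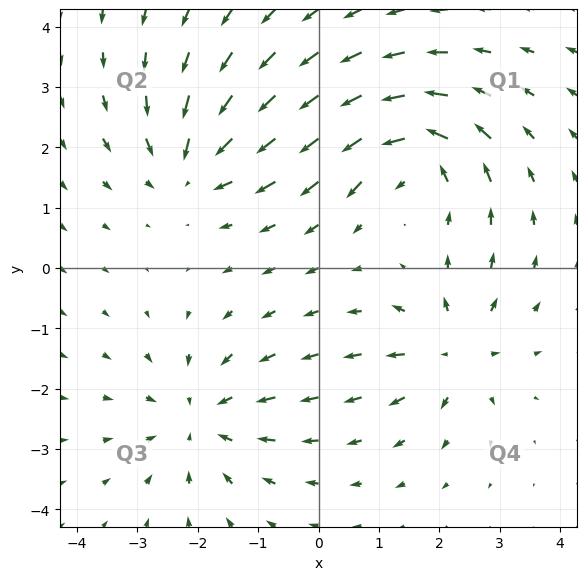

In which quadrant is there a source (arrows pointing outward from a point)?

Q4

The source sits at approximately (2.2, -1.4), which lies in quadrant Q4. The divergence there is about +6, positive as expected for a source.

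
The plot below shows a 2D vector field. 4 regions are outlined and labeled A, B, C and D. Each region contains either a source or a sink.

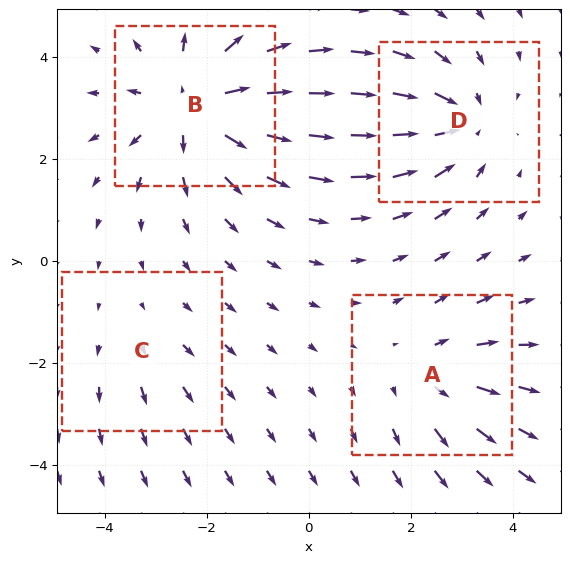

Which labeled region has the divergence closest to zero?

Divergence at each region's feature centre — A: about +3, B: about +5, C: about +2, D: about -4. Region C is closest to zero.

C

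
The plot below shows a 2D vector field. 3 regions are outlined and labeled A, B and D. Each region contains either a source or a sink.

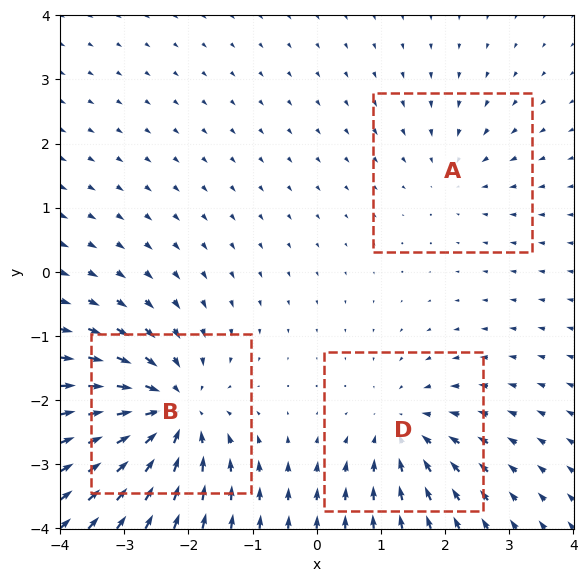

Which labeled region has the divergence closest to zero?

Divergence at each region's feature centre — A: about -2, B: about -5, D: about -3. Region A is closest to zero.

A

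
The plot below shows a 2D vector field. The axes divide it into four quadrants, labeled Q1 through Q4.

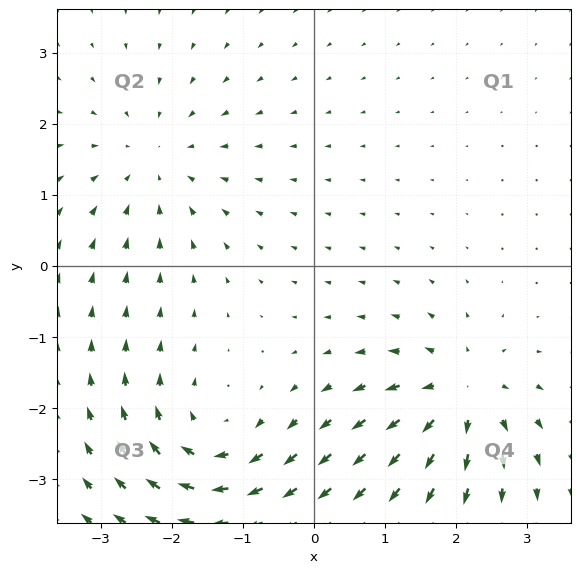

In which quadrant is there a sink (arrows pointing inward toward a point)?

The sink sits at approximately (-2.3, 1.5), which lies in quadrant Q2. The divergence there is about -4, negative as expected for a sink.

Q2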